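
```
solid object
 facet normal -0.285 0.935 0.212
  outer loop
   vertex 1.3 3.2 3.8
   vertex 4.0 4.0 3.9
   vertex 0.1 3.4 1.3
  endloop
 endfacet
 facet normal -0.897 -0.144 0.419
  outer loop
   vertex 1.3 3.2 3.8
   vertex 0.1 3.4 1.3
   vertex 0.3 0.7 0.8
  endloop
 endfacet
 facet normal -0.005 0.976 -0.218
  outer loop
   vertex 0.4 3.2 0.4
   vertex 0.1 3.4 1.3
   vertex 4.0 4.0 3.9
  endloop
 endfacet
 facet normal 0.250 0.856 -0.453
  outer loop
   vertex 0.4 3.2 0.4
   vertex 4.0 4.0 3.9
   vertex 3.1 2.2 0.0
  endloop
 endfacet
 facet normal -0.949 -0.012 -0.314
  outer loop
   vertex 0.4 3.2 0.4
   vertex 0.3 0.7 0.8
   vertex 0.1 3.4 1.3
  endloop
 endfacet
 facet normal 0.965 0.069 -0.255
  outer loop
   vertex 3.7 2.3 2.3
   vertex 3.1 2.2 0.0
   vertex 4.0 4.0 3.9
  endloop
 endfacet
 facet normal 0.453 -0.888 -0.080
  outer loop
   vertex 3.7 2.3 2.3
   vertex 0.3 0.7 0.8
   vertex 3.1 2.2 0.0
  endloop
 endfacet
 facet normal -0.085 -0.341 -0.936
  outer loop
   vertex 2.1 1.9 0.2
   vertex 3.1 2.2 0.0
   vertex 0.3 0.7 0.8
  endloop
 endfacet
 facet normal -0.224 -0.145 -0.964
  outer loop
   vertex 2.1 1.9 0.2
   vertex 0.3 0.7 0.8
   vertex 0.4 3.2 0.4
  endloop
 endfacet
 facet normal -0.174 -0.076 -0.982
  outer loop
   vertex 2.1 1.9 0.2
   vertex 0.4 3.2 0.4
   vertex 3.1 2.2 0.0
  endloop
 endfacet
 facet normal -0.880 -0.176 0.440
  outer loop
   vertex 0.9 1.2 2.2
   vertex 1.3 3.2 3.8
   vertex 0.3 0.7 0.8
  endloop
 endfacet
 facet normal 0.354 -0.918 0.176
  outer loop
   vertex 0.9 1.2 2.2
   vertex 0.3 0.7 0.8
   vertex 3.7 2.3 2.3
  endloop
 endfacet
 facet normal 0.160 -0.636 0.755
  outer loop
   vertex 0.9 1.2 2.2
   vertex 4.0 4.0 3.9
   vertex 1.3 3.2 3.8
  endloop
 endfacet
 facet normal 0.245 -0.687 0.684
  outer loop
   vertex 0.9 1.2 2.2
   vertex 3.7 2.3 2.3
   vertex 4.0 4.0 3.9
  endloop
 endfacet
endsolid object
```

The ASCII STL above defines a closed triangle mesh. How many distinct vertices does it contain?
9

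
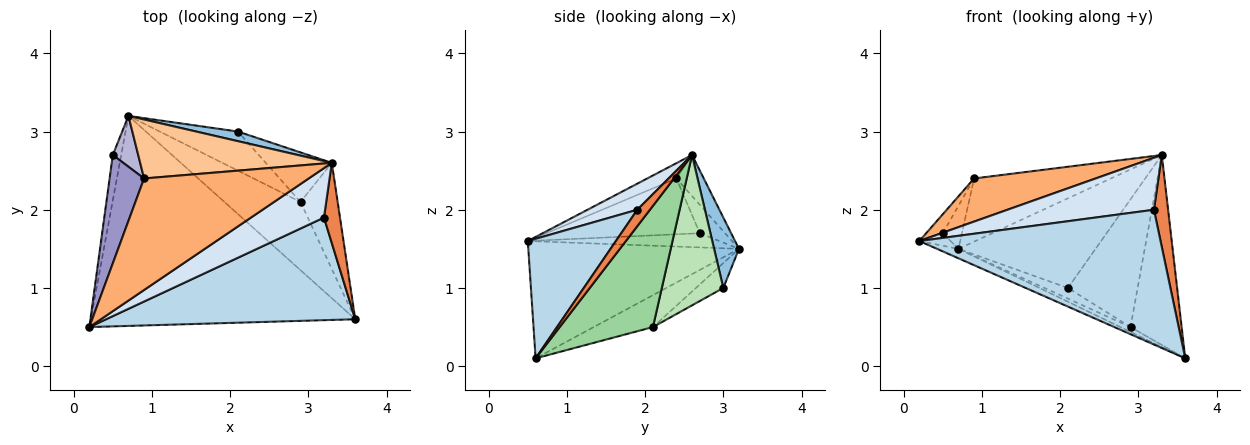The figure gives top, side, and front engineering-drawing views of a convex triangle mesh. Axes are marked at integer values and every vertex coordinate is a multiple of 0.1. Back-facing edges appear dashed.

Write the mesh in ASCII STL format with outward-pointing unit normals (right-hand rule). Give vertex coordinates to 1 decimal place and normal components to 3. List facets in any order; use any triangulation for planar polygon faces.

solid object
 facet normal -0.404 0.041 -0.914
  outer loop
   vertex 0.7 3.2 1.5
   vertex 3.6 0.6 0.1
   vertex 0.2 0.5 1.6
  endloop
 endfacet
 facet normal 0.177 0.979 0.105
  outer loop
   vertex 2.1 3.0 1.0
   vertex 0.7 3.2 1.5
   vertex 3.3 2.6 2.7
  endloop
 endfacet
 facet normal 0.279 -0.764 0.582
  outer loop
   vertex 3.2 1.9 2.0
   vertex 0.2 0.5 1.6
   vertex 3.6 0.6 0.1
  endloop
 endfacet
 facet normal 0.239 -0.703 0.669
  outer loop
   vertex 3.2 1.9 2.0
   vertex 3.3 2.6 2.7
   vertex 0.2 0.5 1.6
  endloop
 endfacet
 facet normal 0.559 -0.625 0.545
  outer loop
   vertex 3.2 1.9 2.0
   vertex 3.6 0.6 0.1
   vertex 3.3 2.6 2.7
  endloop
 endfacet
 facet normal -0.086 -0.359 0.929
  outer loop
   vertex 0.9 2.4 2.4
   vertex 0.2 0.5 1.6
   vertex 3.3 2.6 2.7
  endloop
 endfacet
 facet normal -0.145 0.723 0.675
  outer loop
   vertex 0.9 2.4 2.4
   vertex 3.3 2.6 2.7
   vertex 0.7 3.2 1.5
  endloop
 endfacet
 facet normal -0.386 0.065 -0.920
  outer loop
   vertex 2.9 2.1 0.5
   vertex 3.6 0.6 0.1
   vertex 0.7 3.2 1.5
  endloop
 endfacet
 facet normal -0.293 0.252 -0.922
  outer loop
   vertex 2.9 2.1 0.5
   vertex 0.7 3.2 1.5
   vertex 2.1 3.0 1.0
  endloop
 endfacet
 facet normal 0.847 0.464 -0.259
  outer loop
   vertex 2.9 2.1 0.5
   vertex 3.3 2.6 2.7
   vertex 3.6 0.6 0.1
  endloop
 endfacet
 facet normal 0.635 0.720 -0.279
  outer loop
   vertex 2.9 2.1 0.5
   vertex 2.1 3.0 1.0
   vertex 3.3 2.6 2.7
  endloop
 endfacet
 facet normal -0.852 0.139 -0.504
  outer loop
   vertex 0.5 2.7 1.7
   vertex 0.7 3.2 1.5
   vertex 0.2 0.5 1.6
  endloop
 endfacet
 facet normal -0.847 0.092 0.523
  outer loop
   vertex 0.5 2.7 1.7
   vertex 0.2 0.5 1.6
   vertex 0.9 2.4 2.4
  endloop
 endfacet
 facet normal -0.648 0.492 0.581
  outer loop
   vertex 0.5 2.7 1.7
   vertex 0.9 2.4 2.4
   vertex 0.7 3.2 1.5
  endloop
 endfacet
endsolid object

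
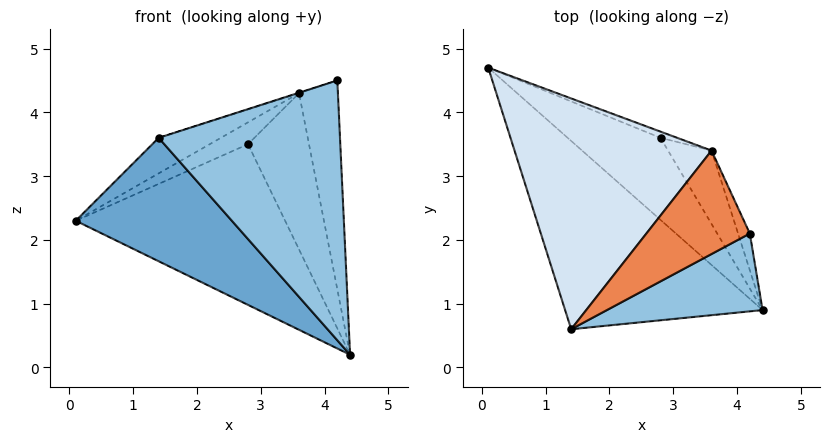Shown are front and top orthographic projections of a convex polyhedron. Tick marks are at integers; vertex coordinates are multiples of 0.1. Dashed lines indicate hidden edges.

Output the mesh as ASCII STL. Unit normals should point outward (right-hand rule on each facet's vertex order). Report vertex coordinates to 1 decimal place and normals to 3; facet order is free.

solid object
 facet normal -0.666 -0.409 -0.624
  outer loop
   vertex 1.4 0.6 3.6
   vertex 0.1 4.7 2.3
   vertex 4.4 0.9 0.2
  endloop
 endfacet
 facet normal 0.388 -0.883 0.264
  outer loop
   vertex 4.2 2.1 4.5
   vertex 1.4 0.6 3.6
   vertex 4.4 0.9 0.2
  endloop
 endfacet
 facet normal 0.910 0.409 -0.072
  outer loop
   vertex 3.6 3.4 4.3
   vertex 4.2 2.1 4.5
   vertex 4.4 0.9 0.2
  endloop
 endfacet
 facet normal -0.453 0.136 0.881
  outer loop
   vertex 3.6 3.4 4.3
   vertex 0.1 4.7 2.3
   vertex 1.4 0.6 3.6
  endloop
 endfacet
 facet normal -0.308 0.004 0.951
  outer loop
   vertex 3.6 3.4 4.3
   vertex 1.4 0.6 3.6
   vertex 4.2 2.1 4.5
  endloop
 endfacet
 facet normal 0.492 0.775 -0.396
  outer loop
   vertex 2.8 3.6 3.5
   vertex 4.4 0.9 0.2
   vertex 0.1 4.7 2.3
  endloop
 endfacet
 facet normal 0.457 0.856 -0.243
  outer loop
   vertex 2.8 3.6 3.5
   vertex 0.1 4.7 2.3
   vertex 3.6 3.4 4.3
  endloop
 endfacet
 facet normal 0.546 0.759 -0.356
  outer loop
   vertex 2.8 3.6 3.5
   vertex 3.6 3.4 4.3
   vertex 4.4 0.9 0.2
  endloop
 endfacet
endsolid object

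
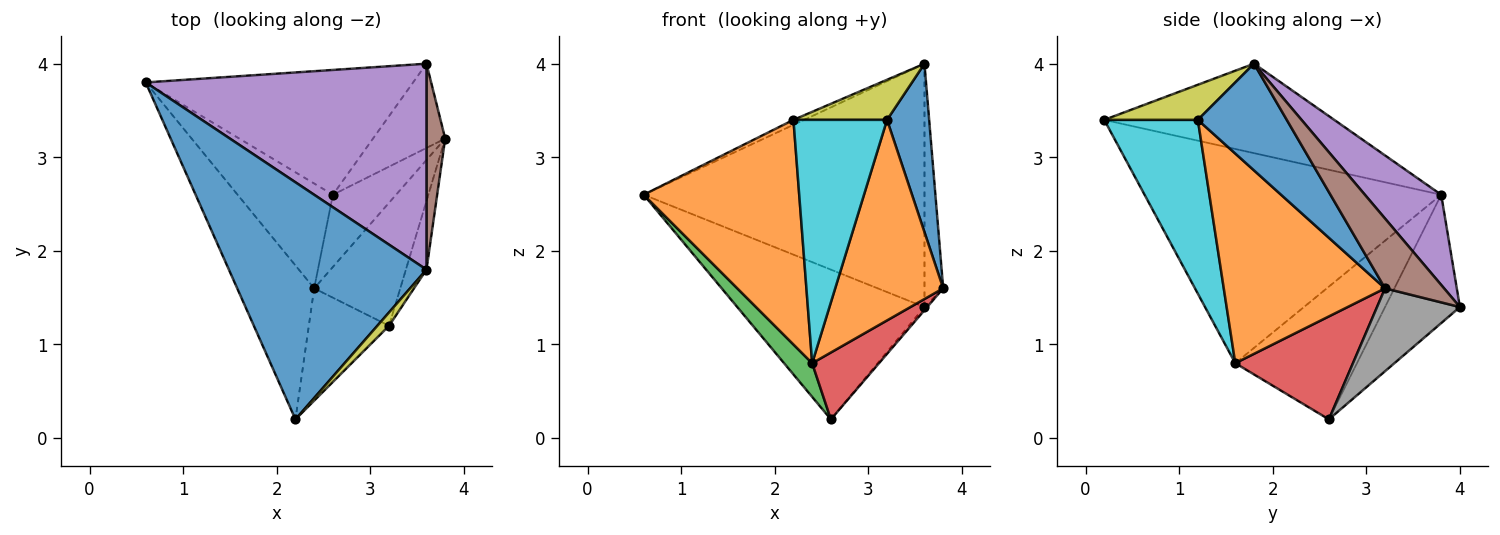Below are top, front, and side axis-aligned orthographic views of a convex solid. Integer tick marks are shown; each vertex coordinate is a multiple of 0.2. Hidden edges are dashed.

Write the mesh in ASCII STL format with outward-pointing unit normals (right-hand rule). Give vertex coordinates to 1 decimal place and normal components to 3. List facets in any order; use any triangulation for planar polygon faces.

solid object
 facet normal -0.412 0.019 0.911
  outer loop
   vertex 3.6 1.8 4.0
   vertex 0.6 3.8 2.6
   vertex 2.2 0.2 3.4
  endloop
 endfacet
 facet normal -0.844 -0.442 -0.303
  outer loop
   vertex 2.4 1.6 0.8
   vertex 2.2 0.2 3.4
   vertex 0.6 3.8 2.6
  endloop
 endfacet
 facet normal -0.798 -0.184 -0.573
  outer loop
   vertex 2.4 1.6 0.8
   vertex 0.6 3.8 2.6
   vertex 2.6 2.6 0.2
  endloop
 endfacet
 facet normal 0.767 -0.436 -0.471
  outer loop
   vertex 2.4 1.6 0.8
   vertex 2.6 2.6 0.2
   vertex 3.8 3.2 1.6
  endloop
 endfacet
 facet normal 0.203 0.747 0.632
  outer loop
   vertex 3.6 4.0 1.4
   vertex 0.6 3.8 2.6
   vertex 3.6 1.8 4.0
  endloop
 endfacet
 facet normal 0.924 0.293 0.248
  outer loop
   vertex 3.6 4.0 1.4
   vertex 3.6 1.8 4.0
   vertex 3.8 3.2 1.6
  endloop
 endfacet
 facet normal -0.294 0.734 -0.612
  outer loop
   vertex 3.6 4.0 1.4
   vertex 2.6 2.6 0.2
   vertex 0.6 3.8 2.6
  endloop
 endfacet
 facet normal 0.754 0.024 -0.657
  outer loop
   vertex 3.6 4.0 1.4
   vertex 3.8 3.2 1.6
   vertex 2.6 2.6 0.2
  endloop
 endfacet
 facet normal 0.688 -0.688 0.229
  outer loop
   vertex 3.2 1.2 3.4
   vertex 3.6 1.8 4.0
   vertex 2.2 0.2 3.4
  endloop
 endfacet
 facet normal 0.672 -0.672 -0.310
  outer loop
   vertex 3.2 1.2 3.4
   vertex 2.2 0.2 3.4
   vertex 2.4 1.6 0.8
  endloop
 endfacet
 facet normal 0.890 -0.422 -0.172
  outer loop
   vertex 3.2 1.2 3.4
   vertex 3.8 3.2 1.6
   vertex 3.6 1.8 4.0
  endloop
 endfacet
 facet normal 0.786 -0.527 -0.323
  outer loop
   vertex 3.2 1.2 3.4
   vertex 2.4 1.6 0.8
   vertex 3.8 3.2 1.6
  endloop
 endfacet
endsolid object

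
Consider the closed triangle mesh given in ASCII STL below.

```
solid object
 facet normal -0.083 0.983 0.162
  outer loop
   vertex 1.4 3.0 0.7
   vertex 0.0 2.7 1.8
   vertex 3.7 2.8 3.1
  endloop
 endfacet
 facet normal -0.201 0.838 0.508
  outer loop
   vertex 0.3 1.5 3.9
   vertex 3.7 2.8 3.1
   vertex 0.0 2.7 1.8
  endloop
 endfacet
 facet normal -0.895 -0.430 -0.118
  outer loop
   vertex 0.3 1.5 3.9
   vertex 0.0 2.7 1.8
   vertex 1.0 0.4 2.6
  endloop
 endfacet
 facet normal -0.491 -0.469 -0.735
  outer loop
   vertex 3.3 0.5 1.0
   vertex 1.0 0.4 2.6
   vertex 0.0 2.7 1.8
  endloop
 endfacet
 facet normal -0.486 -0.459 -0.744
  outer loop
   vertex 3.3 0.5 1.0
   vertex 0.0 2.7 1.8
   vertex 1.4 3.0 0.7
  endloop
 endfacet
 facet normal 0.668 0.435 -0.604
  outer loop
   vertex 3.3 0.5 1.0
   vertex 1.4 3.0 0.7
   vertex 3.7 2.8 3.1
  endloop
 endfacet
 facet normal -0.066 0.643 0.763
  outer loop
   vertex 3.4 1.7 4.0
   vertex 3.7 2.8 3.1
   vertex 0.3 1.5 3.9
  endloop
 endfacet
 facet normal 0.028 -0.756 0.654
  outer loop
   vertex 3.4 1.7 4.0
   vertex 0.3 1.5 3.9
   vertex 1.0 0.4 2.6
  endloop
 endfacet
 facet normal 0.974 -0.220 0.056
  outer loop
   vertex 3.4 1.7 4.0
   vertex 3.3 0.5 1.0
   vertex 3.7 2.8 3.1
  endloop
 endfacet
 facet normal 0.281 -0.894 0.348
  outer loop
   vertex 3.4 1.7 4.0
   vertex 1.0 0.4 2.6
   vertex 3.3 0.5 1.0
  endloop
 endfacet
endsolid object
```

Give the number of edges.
15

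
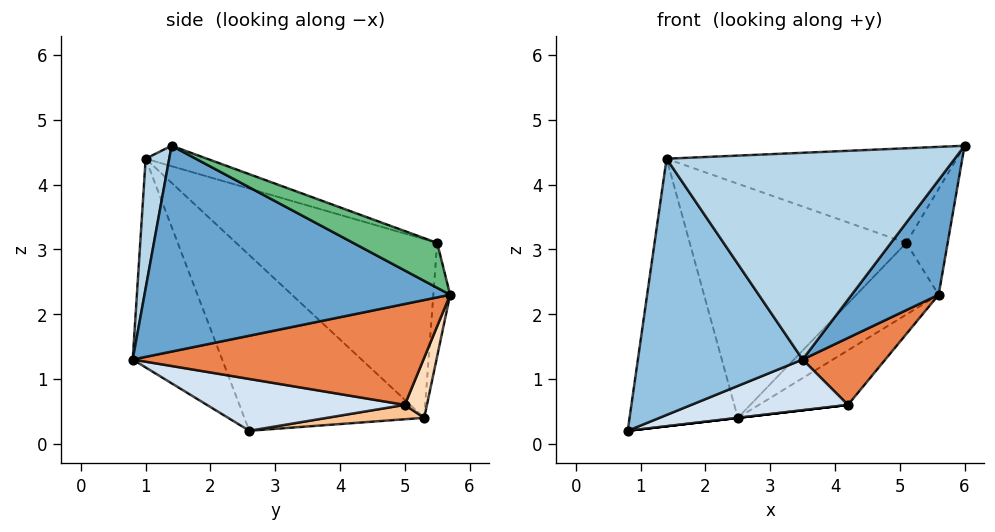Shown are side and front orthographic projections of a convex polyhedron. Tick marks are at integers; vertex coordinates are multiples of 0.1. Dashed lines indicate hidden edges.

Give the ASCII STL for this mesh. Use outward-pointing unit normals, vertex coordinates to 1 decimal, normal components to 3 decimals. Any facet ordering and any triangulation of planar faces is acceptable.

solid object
 facet normal 0.796 -0.226 -0.562
  outer loop
   vertex 3.5 0.8 1.3
   vertex 5.6 5.7 2.3
   vertex 6.0 1.4 4.6
  endloop
 endfacet
 facet normal -0.461 -0.849 -0.258
  outer loop
   vertex 1.4 1.0 4.4
   vertex 0.8 2.6 0.2
   vertex 3.5 0.8 1.3
  endloop
 endfacet
 facet normal 0.081 -0.990 0.119
  outer loop
   vertex 1.4 1.0 4.4
   vertex 3.5 0.8 1.3
   vertex 6.0 1.4 4.6
  endloop
 endfacet
 facet normal 0.252 -0.200 -0.947
  outer loop
   vertex 4.2 5.0 0.6
   vertex 3.5 0.8 1.3
   vertex 0.8 2.6 0.2
  endloop
 endfacet
 facet normal 0.796 -0.226 -0.562
  outer loop
   vertex 4.2 5.0 0.6
   vertex 5.6 5.7 2.3
   vertex 3.5 0.8 1.3
  endloop
 endfacet
 facet normal -0.816 0.491 0.304
  outer loop
   vertex 2.5 5.3 0.4
   vertex 0.8 2.6 0.2
   vertex 1.4 1.0 4.4
  endloop
 endfacet
 facet normal 0.117 0.000 -0.993
  outer loop
   vertex 2.5 5.3 0.4
   vertex 4.2 5.0 0.6
   vertex 0.8 2.6 0.2
  endloop
 endfacet
 facet normal 0.207 0.833 -0.514
  outer loop
   vertex 2.5 5.3 0.4
   vertex 5.6 5.7 2.3
   vertex 4.2 5.0 0.6
  endloop
 endfacet
 facet normal 0.745 0.367 0.557
  outer loop
   vertex 5.1 5.5 3.1
   vertex 6.0 1.4 4.6
   vertex 5.6 5.7 2.3
  endloop
 endfacet
 facet normal -0.070 0.329 0.942
  outer loop
   vertex 5.1 5.5 3.1
   vertex 1.4 1.0 4.4
   vertex 6.0 1.4 4.6
  endloop
 endfacet
 facet normal -0.199 0.973 0.119
  outer loop
   vertex 5.1 5.5 3.1
   vertex 5.6 5.7 2.3
   vertex 2.5 5.3 0.4
  endloop
 endfacet
 facet normal -0.583 0.628 0.515
  outer loop
   vertex 5.1 5.5 3.1
   vertex 2.5 5.3 0.4
   vertex 1.4 1.0 4.4
  endloop
 endfacet
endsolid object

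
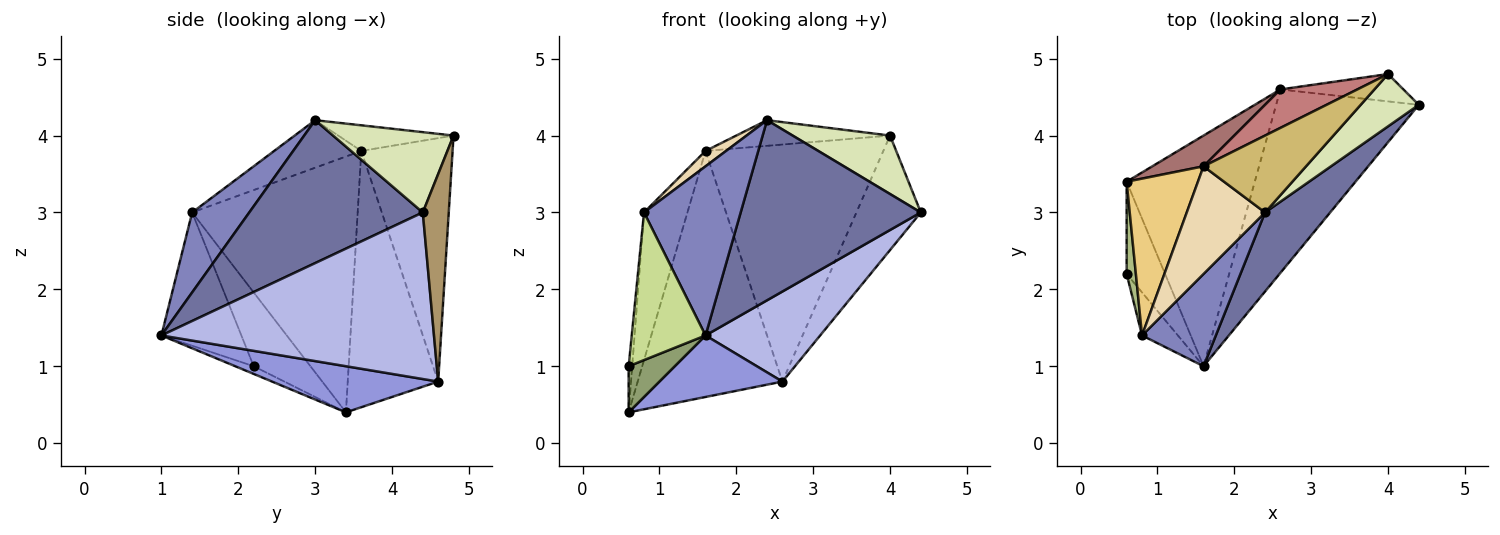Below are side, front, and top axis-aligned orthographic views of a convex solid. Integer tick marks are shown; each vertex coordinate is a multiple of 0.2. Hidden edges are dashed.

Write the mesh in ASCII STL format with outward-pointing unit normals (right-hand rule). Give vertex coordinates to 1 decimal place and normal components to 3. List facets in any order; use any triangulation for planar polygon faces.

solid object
 facet normal 0.662 -0.687 0.301
  outer loop
   vertex 2.4 3.0 4.2
   vertex 1.6 1.0 1.4
   vertex 4.4 4.4 3.0
  endloop
 endfacet
 facet normal 0.460 -0.779 0.425
  outer loop
   vertex 0.8 1.4 3.0
   vertex 1.6 1.0 1.4
   vertex 2.4 3.0 4.2
  endloop
 endfacet
 facet normal 0.329 -0.243 -0.913
  outer loop
   vertex 2.6 4.6 0.8
   vertex 1.6 1.0 1.4
   vertex 0.6 3.4 0.4
  endloop
 endfacet
 facet normal 0.724 -0.304 -0.620
  outer loop
   vertex 2.6 4.6 0.8
   vertex 4.4 4.4 3.0
   vertex 1.6 1.0 1.4
  endloop
 endfacet
 facet normal -0.176 -0.440 -0.880
  outer loop
   vertex 0.6 2.2 1.0
   vertex 0.6 3.4 0.4
   vertex 1.6 1.0 1.4
  endloop
 endfacet
 facet normal -0.990 0.062 0.124
  outer loop
   vertex 0.6 2.2 1.0
   vertex 0.8 1.4 3.0
   vertex 0.6 3.4 0.4
  endloop
 endfacet
 facet normal -0.721 -0.665 -0.194
  outer loop
   vertex 0.6 2.2 1.0
   vertex 1.6 1.0 1.4
   vertex 0.8 1.4 3.0
  endloop
 endfacet
 facet normal 0.678 -0.548 0.490
  outer loop
   vertex 4.0 4.8 4.0
   vertex 2.4 3.0 4.2
   vertex 4.4 4.4 3.0
  endloop
 endfacet
 facet normal 0.365 0.906 -0.216
  outer loop
   vertex 4.0 4.8 4.0
   vertex 4.4 4.4 3.0
   vertex 2.6 4.6 0.8
  endloop
 endfacet
 facet normal -0.231 0.308 0.923
  outer loop
   vertex 1.6 3.6 3.8
   vertex 2.4 3.0 4.2
   vertex 4.0 4.8 4.0
  endloop
 endfacet
 facet normal -0.934 0.245 0.260
  outer loop
   vertex 1.6 3.6 3.8
   vertex 0.6 3.4 0.4
   vertex 0.8 1.4 3.0
  endloop
 endfacet
 facet normal -0.515 -0.121 0.848
  outer loop
   vertex 1.6 3.6 3.8
   vertex 0.8 1.4 3.0
   vertex 2.4 3.0 4.2
  endloop
 endfacet
 facet normal -0.527 0.843 0.105
  outer loop
   vertex 1.6 3.6 3.8
   vertex 2.6 4.6 0.8
   vertex 0.6 3.4 0.4
  endloop
 endfacet
 facet normal -0.452 0.880 0.143
  outer loop
   vertex 1.6 3.6 3.8
   vertex 4.0 4.8 4.0
   vertex 2.6 4.6 0.8
  endloop
 endfacet
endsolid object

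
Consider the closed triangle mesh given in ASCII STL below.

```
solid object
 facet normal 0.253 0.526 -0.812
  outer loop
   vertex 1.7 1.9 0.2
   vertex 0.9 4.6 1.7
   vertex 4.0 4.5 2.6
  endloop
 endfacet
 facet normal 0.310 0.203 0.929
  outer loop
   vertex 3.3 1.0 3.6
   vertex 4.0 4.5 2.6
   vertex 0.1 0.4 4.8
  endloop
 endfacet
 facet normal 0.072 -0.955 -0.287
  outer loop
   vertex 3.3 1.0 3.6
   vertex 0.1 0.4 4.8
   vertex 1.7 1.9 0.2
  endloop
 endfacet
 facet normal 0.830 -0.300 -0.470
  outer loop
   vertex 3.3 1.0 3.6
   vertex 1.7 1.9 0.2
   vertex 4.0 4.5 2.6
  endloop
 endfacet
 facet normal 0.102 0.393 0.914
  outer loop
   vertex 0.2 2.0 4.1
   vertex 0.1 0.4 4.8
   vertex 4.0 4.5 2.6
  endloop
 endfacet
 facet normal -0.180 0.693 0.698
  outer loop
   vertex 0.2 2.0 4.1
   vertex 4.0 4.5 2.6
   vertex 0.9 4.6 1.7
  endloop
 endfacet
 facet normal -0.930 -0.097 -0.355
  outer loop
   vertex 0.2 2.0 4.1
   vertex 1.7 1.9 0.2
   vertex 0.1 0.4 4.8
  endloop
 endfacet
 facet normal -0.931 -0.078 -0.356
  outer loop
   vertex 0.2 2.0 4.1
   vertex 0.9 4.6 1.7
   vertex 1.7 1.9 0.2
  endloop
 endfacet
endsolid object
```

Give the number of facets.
8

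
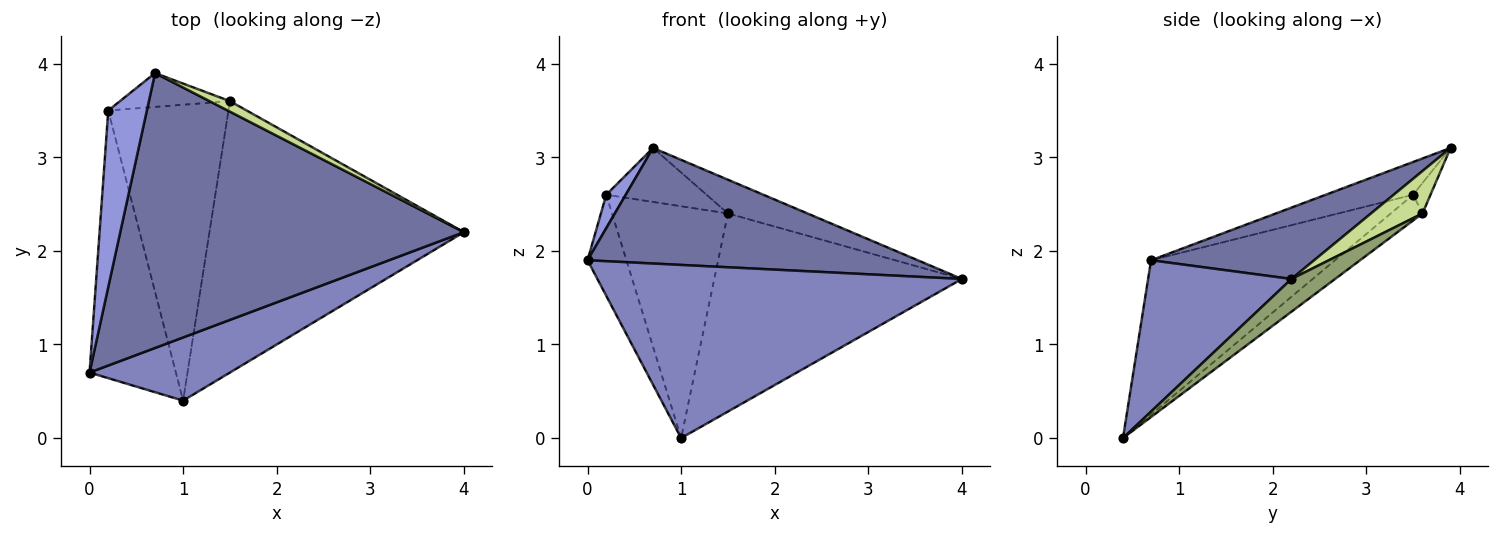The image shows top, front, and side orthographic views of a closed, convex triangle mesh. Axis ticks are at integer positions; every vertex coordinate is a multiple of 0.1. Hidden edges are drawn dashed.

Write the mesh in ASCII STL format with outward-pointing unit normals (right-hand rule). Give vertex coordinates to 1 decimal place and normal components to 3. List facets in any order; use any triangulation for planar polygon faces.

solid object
 facet normal 0.188 -0.381 0.905
  outer loop
   vertex 0.7 3.9 3.1
   vertex 0.0 0.7 1.9
   vertex 4.0 2.2 1.7
  endloop
 endfacet
 facet normal 0.347 -0.881 0.322
  outer loop
   vertex 1.0 0.4 0.0
   vertex 4.0 2.2 1.7
   vertex 0.0 0.7 1.9
  endloop
 endfacet
 facet normal -0.640 -0.143 0.755
  outer loop
   vertex 0.2 3.5 2.6
   vertex 0.0 0.7 1.9
   vertex 0.7 3.9 3.1
  endloop
 endfacet
 facet normal -0.858 0.181 -0.480
  outer loop
   vertex 0.2 3.5 2.6
   vertex 1.0 0.4 0.0
   vertex 0.0 0.7 1.9
  endloop
 endfacet
 facet normal 0.103 0.586 -0.803
  outer loop
   vertex 1.5 3.6 2.4
   vertex 4.0 2.2 1.7
   vertex 1.0 0.4 0.0
  endloop
 endfacet
 facet normal -0.166 0.608 -0.776
  outer loop
   vertex 1.5 3.6 2.4
   vertex 1.0 0.4 0.0
   vertex 0.2 3.5 2.6
  endloop
 endfacet
 facet normal 0.526 0.812 0.253
  outer loop
   vertex 1.5 3.6 2.4
   vertex 0.7 3.9 3.1
   vertex 4.0 2.2 1.7
  endloop
 endfacet
 facet normal -0.145 0.838 -0.525
  outer loop
   vertex 1.5 3.6 2.4
   vertex 0.2 3.5 2.6
   vertex 0.7 3.9 3.1
  endloop
 endfacet
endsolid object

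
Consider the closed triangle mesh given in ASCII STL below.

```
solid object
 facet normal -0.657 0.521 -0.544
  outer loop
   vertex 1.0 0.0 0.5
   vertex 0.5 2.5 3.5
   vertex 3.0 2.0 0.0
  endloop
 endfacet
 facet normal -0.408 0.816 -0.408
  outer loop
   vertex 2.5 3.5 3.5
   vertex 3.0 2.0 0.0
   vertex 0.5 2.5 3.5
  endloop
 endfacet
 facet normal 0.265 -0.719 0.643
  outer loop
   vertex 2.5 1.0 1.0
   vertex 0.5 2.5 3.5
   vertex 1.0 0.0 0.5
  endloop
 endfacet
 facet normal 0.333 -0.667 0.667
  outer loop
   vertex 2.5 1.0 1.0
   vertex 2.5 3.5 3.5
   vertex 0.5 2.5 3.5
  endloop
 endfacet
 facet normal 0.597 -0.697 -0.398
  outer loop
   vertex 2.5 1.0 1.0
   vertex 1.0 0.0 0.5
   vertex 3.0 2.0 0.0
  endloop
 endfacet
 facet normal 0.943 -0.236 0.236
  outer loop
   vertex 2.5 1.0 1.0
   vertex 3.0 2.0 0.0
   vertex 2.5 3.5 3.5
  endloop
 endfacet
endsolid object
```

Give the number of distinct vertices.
5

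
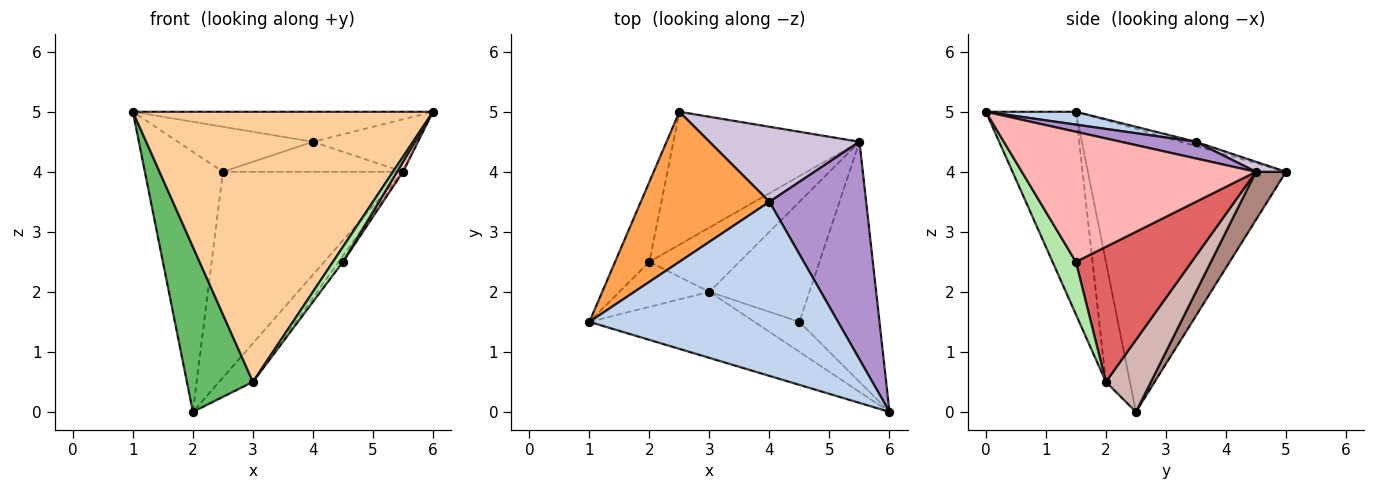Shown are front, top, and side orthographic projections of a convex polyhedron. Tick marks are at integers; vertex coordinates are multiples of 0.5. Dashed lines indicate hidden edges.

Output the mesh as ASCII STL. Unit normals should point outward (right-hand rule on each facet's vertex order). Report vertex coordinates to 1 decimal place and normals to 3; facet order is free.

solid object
 facet normal -0.925 0.364 -0.112
  outer loop
   vertex 2.0 2.5 0.0
   vertex 1.0 1.5 5.0
   vertex 2.5 5.0 4.0
  endloop
 endfacet
 facet normal 0.051 0.170 0.984
  outer loop
   vertex 4.0 3.5 4.5
   vertex 1.0 1.5 5.0
   vertex 6.0 0.0 5.0
  endloop
 endfacet
 facet normal -0.032 0.287 0.957
  outer loop
   vertex 4.0 3.5 4.5
   vertex 2.5 5.0 4.0
   vertex 1.0 1.5 5.0
  endloop
 endfacet
 facet normal -0.280 -0.933 -0.228
  outer loop
   vertex 3.0 2.0 0.5
   vertex 6.0 0.0 5.0
   vertex 1.0 1.5 5.0
  endloop
 endfacet
 facet normal -0.331 -0.910 -0.248
  outer loop
   vertex 3.0 2.0 0.5
   vertex 1.0 1.5 5.0
   vertex 2.0 2.5 0.0
  endloop
 endfacet
 facet normal 0.722 -0.309 -0.619
  outer loop
   vertex 3.0 2.0 0.5
   vertex 4.5 1.5 2.5
   vertex 6.0 0.0 5.0
  endloop
 endfacet
 facet normal 0.803 0.030 -0.595
  outer loop
   vertex 5.5 4.5 4.0
   vertex 4.5 1.5 2.5
   vertex 3.0 2.0 0.5
  endloop
 endfacet
 facet normal 0.851 -0.022 -0.524
  outer loop
   vertex 5.5 4.5 4.0
   vertex 6.0 0.0 5.0
   vertex 4.5 1.5 2.5
  endloop
 endfacet
 facet normal 0.165 0.231 0.959
  outer loop
   vertex 5.5 4.5 4.0
   vertex 4.0 3.5 4.5
   vertex 6.0 0.0 5.0
  endloop
 endfacet
 facet normal 0.062 0.371 0.927
  outer loop
   vertex 5.5 4.5 4.0
   vertex 2.5 5.0 4.0
   vertex 4.0 3.5 4.5
  endloop
 endfacet
 facet normal 0.139 0.832 -0.537
  outer loop
   vertex 5.5 4.5 4.0
   vertex 2.0 2.5 0.0
   vertex 2.5 5.0 4.0
  endloop
 endfacet
 facet normal 0.566 0.424 -0.707
  outer loop
   vertex 5.5 4.5 4.0
   vertex 3.0 2.0 0.5
   vertex 2.0 2.5 0.0
  endloop
 endfacet
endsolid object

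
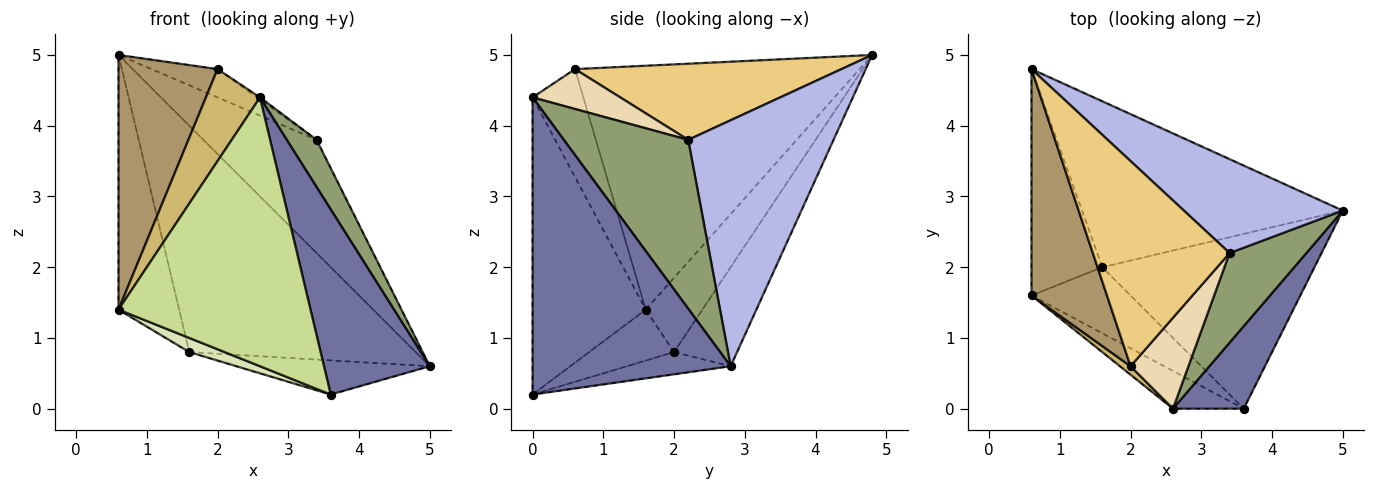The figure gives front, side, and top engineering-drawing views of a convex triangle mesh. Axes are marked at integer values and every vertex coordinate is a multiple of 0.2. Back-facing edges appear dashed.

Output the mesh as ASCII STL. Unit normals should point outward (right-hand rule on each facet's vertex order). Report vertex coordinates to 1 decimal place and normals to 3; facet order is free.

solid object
 facet normal 0.863 -0.461 0.206
  outer loop
   vertex 2.6 0.0 4.4
   vertex 3.6 0.0 0.2
   vertex 5.0 2.8 0.6
  endloop
 endfacet
 facet normal -0.219 0.787 -0.577
  outer loop
   vertex 1.6 2.0 0.8
   vertex 0.6 4.8 5.0
   vertex 5.0 2.8 0.6
  endloop
 endfacet
 facet normal -0.102 0.191 -0.976
  outer loop
   vertex 1.6 2.0 0.8
   vertex 5.0 2.8 0.6
   vertex 3.6 0.0 0.2
  endloop
 endfacet
 facet normal 0.703 0.547 0.454
  outer loop
   vertex 3.4 2.2 3.8
   vertex 5.0 2.8 0.6
   vertex 0.6 4.8 5.0
  endloop
 endfacet
 facet normal 0.889 -0.213 0.405
  outer loop
   vertex 3.4 2.2 3.8
   vertex 2.6 0.0 4.4
   vertex 5.0 2.8 0.6
  endloop
 endfacet
 facet normal -0.572 0.613 -0.545
  outer loop
   vertex 0.6 1.6 1.4
   vertex 0.6 4.8 5.0
   vertex 1.6 2.0 0.8
  endloop
 endfacet
 facet normal -0.504 -0.855 -0.120
  outer loop
   vertex 0.6 1.6 1.4
   vertex 3.6 0.0 0.2
   vertex 2.6 0.0 4.4
  endloop
 endfacet
 facet normal -0.449 -0.187 -0.874
  outer loop
   vertex 0.6 1.6 1.4
   vertex 1.6 2.0 0.8
   vertex 3.6 0.0 0.2
  endloop
 endfacet
 facet normal -0.907 -0.316 0.280
  outer loop
   vertex 2.0 0.6 4.8
   vertex 0.6 4.8 5.0
   vertex 0.6 1.6 1.4
  endloop
 endfacet
 facet normal -0.683 -0.728 0.067
  outer loop
   vertex 2.0 0.6 4.8
   vertex 0.6 1.6 1.4
   vertex 2.6 0.0 4.4
  endloop
 endfacet
 facet normal 0.483 0.120 0.867
  outer loop
   vertex 2.0 0.6 4.8
   vertex 3.4 2.2 3.8
   vertex 0.6 4.8 5.0
  endloop
 endfacet
 facet normal 0.567 0.018 0.823
  outer loop
   vertex 2.0 0.6 4.8
   vertex 2.6 0.0 4.4
   vertex 3.4 2.2 3.8
  endloop
 endfacet
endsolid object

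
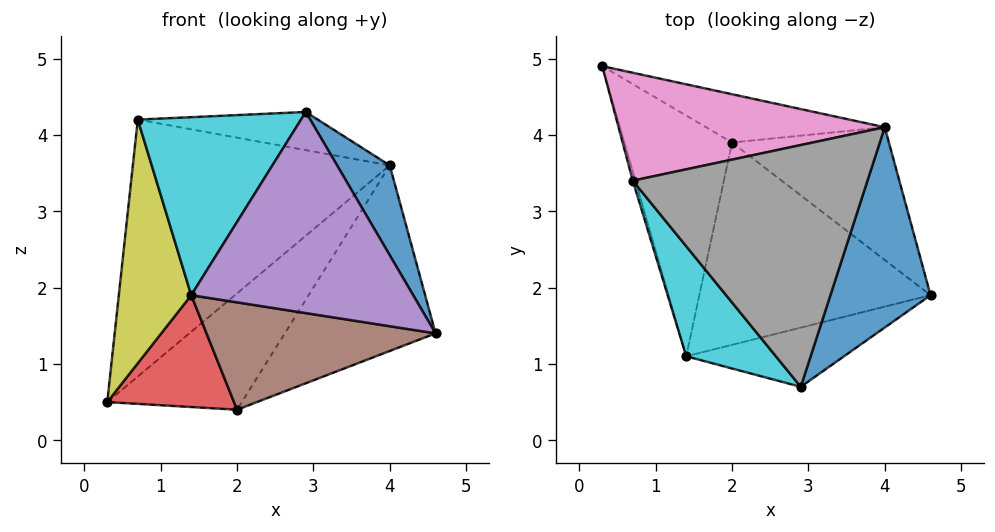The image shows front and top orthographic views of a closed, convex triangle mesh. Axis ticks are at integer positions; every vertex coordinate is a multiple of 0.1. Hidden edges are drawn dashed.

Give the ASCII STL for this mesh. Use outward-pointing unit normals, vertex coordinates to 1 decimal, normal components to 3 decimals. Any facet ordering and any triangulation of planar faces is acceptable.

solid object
 facet normal 0.879 -0.195 0.435
  outer loop
   vertex 4.0 4.1 3.6
   vertex 2.9 0.7 4.3
   vertex 4.6 1.9 1.4
  endloop
 endfacet
 facet normal 0.462 0.819 -0.340
  outer loop
   vertex 4.0 4.1 3.6
   vertex 2.0 3.9 0.4
   vertex 0.3 4.9 0.5
  endloop
 endfacet
 facet normal 0.647 0.620 -0.443
  outer loop
   vertex 4.0 4.1 3.6
   vertex 4.6 1.9 1.4
   vertex 2.0 3.9 0.4
  endloop
 endfacet
 facet normal -0.288 -0.403 -0.868
  outer loop
   vertex 1.4 1.1 1.9
   vertex 0.3 4.9 0.5
   vertex 2.0 3.9 0.4
  endloop
 endfacet
 facet normal 0.192 -0.941 -0.277
  outer loop
   vertex 1.4 1.1 1.9
   vertex 4.6 1.9 1.4
   vertex 2.9 0.7 4.3
  endloop
 endfacet
 facet normal -0.021 -0.469 -0.883
  outer loop
   vertex 1.4 1.1 1.9
   vertex 2.0 3.9 0.4
   vertex 4.6 1.9 1.4
  endloop
 endfacet
 facet normal -0.124 0.915 0.384
  outer loop
   vertex 0.7 3.4 4.2
   vertex 4.0 4.1 3.6
   vertex 0.3 4.9 0.5
  endloop
 endfacet
 facet normal 0.145 0.154 0.977
  outer loop
   vertex 0.7 3.4 4.2
   vertex 2.9 0.7 4.3
   vertex 4.0 4.1 3.6
  endloop
 endfacet
 facet normal -0.959 -0.282 -0.010
  outer loop
   vertex 0.7 3.4 4.2
   vertex 0.3 4.9 0.5
   vertex 1.4 1.1 1.9
  endloop
 endfacet
 facet normal -0.730 -0.581 0.359
  outer loop
   vertex 0.7 3.4 4.2
   vertex 1.4 1.1 1.9
   vertex 2.9 0.7 4.3
  endloop
 endfacet
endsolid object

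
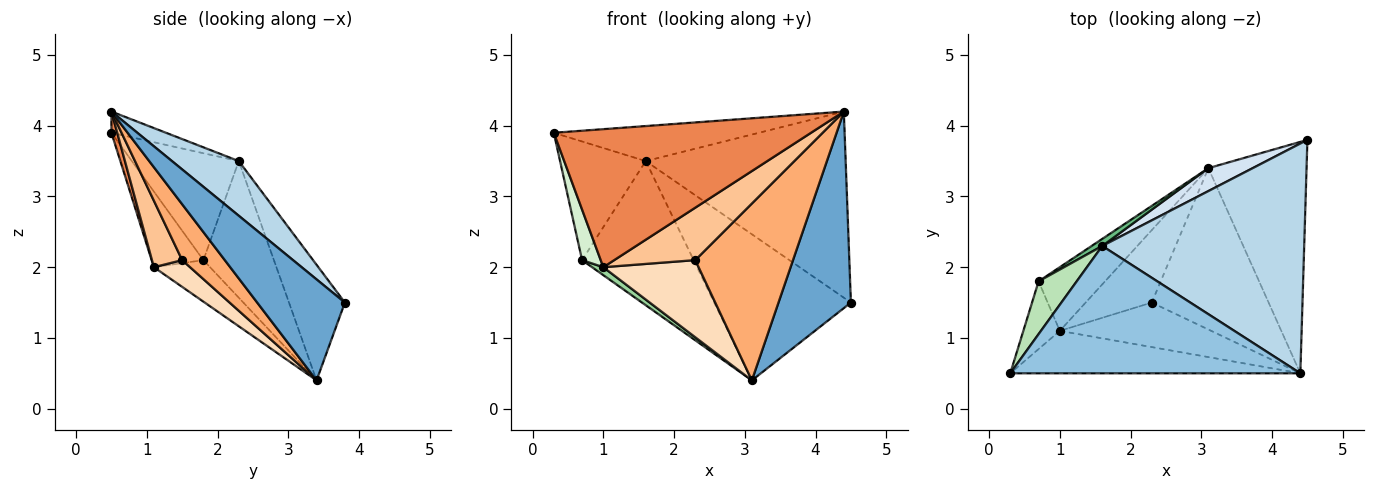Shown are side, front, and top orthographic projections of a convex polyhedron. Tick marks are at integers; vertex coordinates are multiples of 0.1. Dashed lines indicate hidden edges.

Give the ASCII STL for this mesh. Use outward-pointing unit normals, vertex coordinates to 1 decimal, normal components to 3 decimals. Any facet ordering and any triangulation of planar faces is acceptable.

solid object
 facet normal 0.617 -0.509 -0.600
  outer loop
   vertex 3.1 3.4 0.4
   vertex 4.5 3.8 1.5
   vertex 4.4 0.5 4.2
  endloop
 endfacet
 facet normal -0.070 0.265 0.962
  outer loop
   vertex 1.6 2.3 3.5
   vertex 0.3 0.5 3.9
   vertex 4.4 0.5 4.2
  endloop
 endfacet
 facet normal 0.206 0.616 0.760
  outer loop
   vertex 1.6 2.3 3.5
   vertex 4.4 0.5 4.2
   vertex 4.5 3.8 1.5
  endloop
 endfacet
 facet normal -0.375 0.916 0.144
  outer loop
   vertex 1.6 2.3 3.5
   vertex 4.5 3.8 1.5
   vertex 3.1 3.4 0.4
  endloop
 endfacet
 facet normal 0.022 -0.956 -0.294
  outer loop
   vertex 1.0 1.1 2.0
   vertex 4.4 0.5 4.2
   vertex 0.3 0.5 3.9
  endloop
 endfacet
 facet normal 0.307 -0.703 -0.642
  outer loop
   vertex 2.3 1.5 2.1
   vertex 3.1 3.4 0.4
   vertex 4.4 0.5 4.2
  endloop
 endfacet
 facet normal 0.273 -0.733 -0.623
  outer loop
   vertex 2.3 1.5 2.1
   vertex 4.4 0.5 4.2
   vertex 1.0 1.1 2.0
  endloop
 endfacet
 facet normal 0.267 -0.703 -0.660
  outer loop
   vertex 2.3 1.5 2.1
   vertex 1.0 1.1 2.0
   vertex 3.1 3.4 0.4
  endloop
 endfacet
 facet normal -0.534 0.845 0.041
  outer loop
   vertex 0.7 1.8 2.1
   vertex 1.6 2.3 3.5
   vertex 3.1 3.4 0.4
  endloop
 endfacet
 facet normal -0.527 -0.105 -0.843
  outer loop
   vertex 0.7 1.8 2.1
   vertex 3.1 3.4 0.4
   vertex 1.0 1.1 2.0
  endloop
 endfacet
 facet normal -0.752 0.603 0.268
  outer loop
   vertex 0.7 1.8 2.1
   vertex 0.3 0.5 3.9
   vertex 1.6 2.3 3.5
  endloop
 endfacet
 facet normal -0.857 -0.308 -0.413
  outer loop
   vertex 0.7 1.8 2.1
   vertex 1.0 1.1 2.0
   vertex 0.3 0.5 3.9
  endloop
 endfacet
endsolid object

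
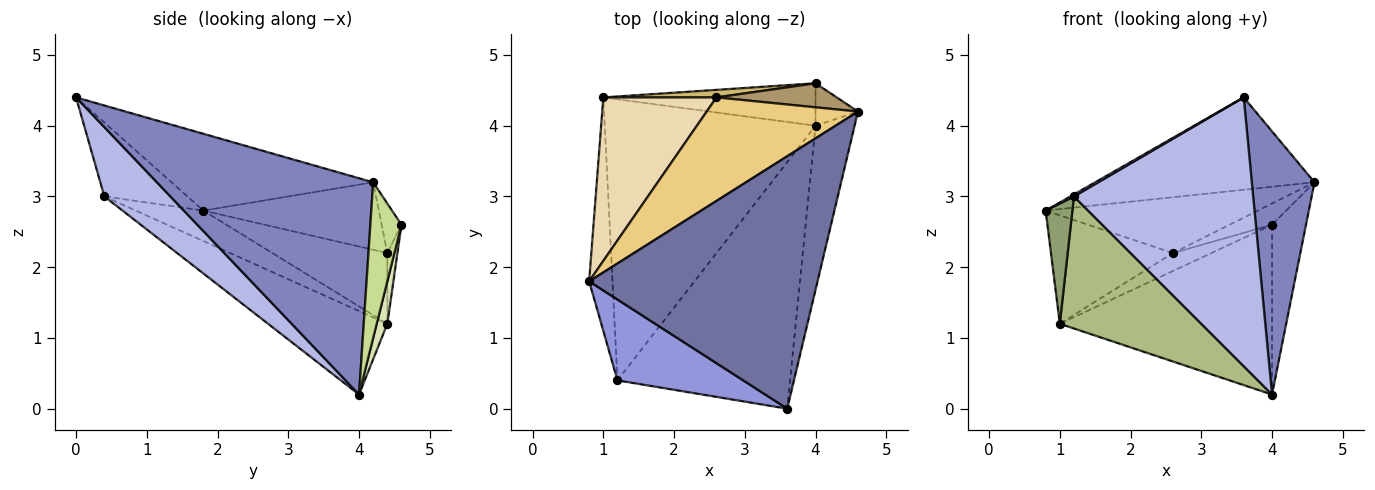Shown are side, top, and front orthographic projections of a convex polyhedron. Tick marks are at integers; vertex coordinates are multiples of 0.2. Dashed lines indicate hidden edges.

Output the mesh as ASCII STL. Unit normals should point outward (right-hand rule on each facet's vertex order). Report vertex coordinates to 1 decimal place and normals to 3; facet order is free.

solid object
 facet normal -0.301 0.328 0.896
  outer loop
   vertex 3.6 0.0 4.4
   vertex 4.6 4.2 3.2
   vertex 0.8 1.8 2.8
  endloop
 endfacet
 facet normal 0.946 -0.274 -0.171
  outer loop
   vertex 4.0 4.0 0.2
   vertex 4.6 4.2 3.2
   vertex 3.6 0.0 4.4
  endloop
 endfacet
 facet normal -0.506 -0.022 0.862
  outer loop
   vertex 1.2 0.4 3.0
   vertex 3.6 0.0 4.4
   vertex 0.8 1.8 2.8
  endloop
 endfacet
 facet normal 0.262 -0.711 -0.652
  outer loop
   vertex 1.2 0.4 3.0
   vertex 4.0 4.0 0.2
   vertex 3.6 0.0 4.4
  endloop
 endfacet
 facet normal -0.757 -0.299 -0.581
  outer loop
   vertex 1.2 0.4 3.0
   vertex 0.8 1.8 2.8
   vertex 1.0 4.4 1.2
  endloop
 endfacet
 facet normal -0.337 -0.400 -0.852
  outer loop
   vertex 1.2 0.4 3.0
   vertex 1.0 4.4 1.2
   vertex 4.0 4.0 0.2
  endloop
 endfacet
 facet normal 0.665 0.725 -0.181
  outer loop
   vertex 4.0 4.6 2.6
   vertex 4.6 4.2 3.2
   vertex 4.0 4.0 0.2
  endloop
 endfacet
 facet normal 0.048 0.969 -0.242
  outer loop
   vertex 4.0 4.6 2.6
   vertex 4.0 4.0 0.2
   vertex 1.0 4.4 1.2
  endloop
 endfacet
 facet normal -0.295 0.632 0.716
  outer loop
   vertex 2.6 4.4 2.2
   vertex 4.6 4.2 3.2
   vertex 4.0 4.6 2.6
  endloop
 endfacet
 facet normal -0.236 0.896 0.377
  outer loop
   vertex 2.6 4.4 2.2
   vertex 4.0 4.6 2.6
   vertex 1.0 4.4 1.2
  endloop
 endfacet
 facet normal -0.365 0.442 0.819
  outer loop
   vertex 2.6 4.4 2.2
   vertex 0.8 1.8 2.8
   vertex 4.6 4.2 3.2
  endloop
 endfacet
 facet normal -0.462 0.490 0.739
  outer loop
   vertex 2.6 4.4 2.2
   vertex 1.0 4.4 1.2
   vertex 0.8 1.8 2.8
  endloop
 endfacet
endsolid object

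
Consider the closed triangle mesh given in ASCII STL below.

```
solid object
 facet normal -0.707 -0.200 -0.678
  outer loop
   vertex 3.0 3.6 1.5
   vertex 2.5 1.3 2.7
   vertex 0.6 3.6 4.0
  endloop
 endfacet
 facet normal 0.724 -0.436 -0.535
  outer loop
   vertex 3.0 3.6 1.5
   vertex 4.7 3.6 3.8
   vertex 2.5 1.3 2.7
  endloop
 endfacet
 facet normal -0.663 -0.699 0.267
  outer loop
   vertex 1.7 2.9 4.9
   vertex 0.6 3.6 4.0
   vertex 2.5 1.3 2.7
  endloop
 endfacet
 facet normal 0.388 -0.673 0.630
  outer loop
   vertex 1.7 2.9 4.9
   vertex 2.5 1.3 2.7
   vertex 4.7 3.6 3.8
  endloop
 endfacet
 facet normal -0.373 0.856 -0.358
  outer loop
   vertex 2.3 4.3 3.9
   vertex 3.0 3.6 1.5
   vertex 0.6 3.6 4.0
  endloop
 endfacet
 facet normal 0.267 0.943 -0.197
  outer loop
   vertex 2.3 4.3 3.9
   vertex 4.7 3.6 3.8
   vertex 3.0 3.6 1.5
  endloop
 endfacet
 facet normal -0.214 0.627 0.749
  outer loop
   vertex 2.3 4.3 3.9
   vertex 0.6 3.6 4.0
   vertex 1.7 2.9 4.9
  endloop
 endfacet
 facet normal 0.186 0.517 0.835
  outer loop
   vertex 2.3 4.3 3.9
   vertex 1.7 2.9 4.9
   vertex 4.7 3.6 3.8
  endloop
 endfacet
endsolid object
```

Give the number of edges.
12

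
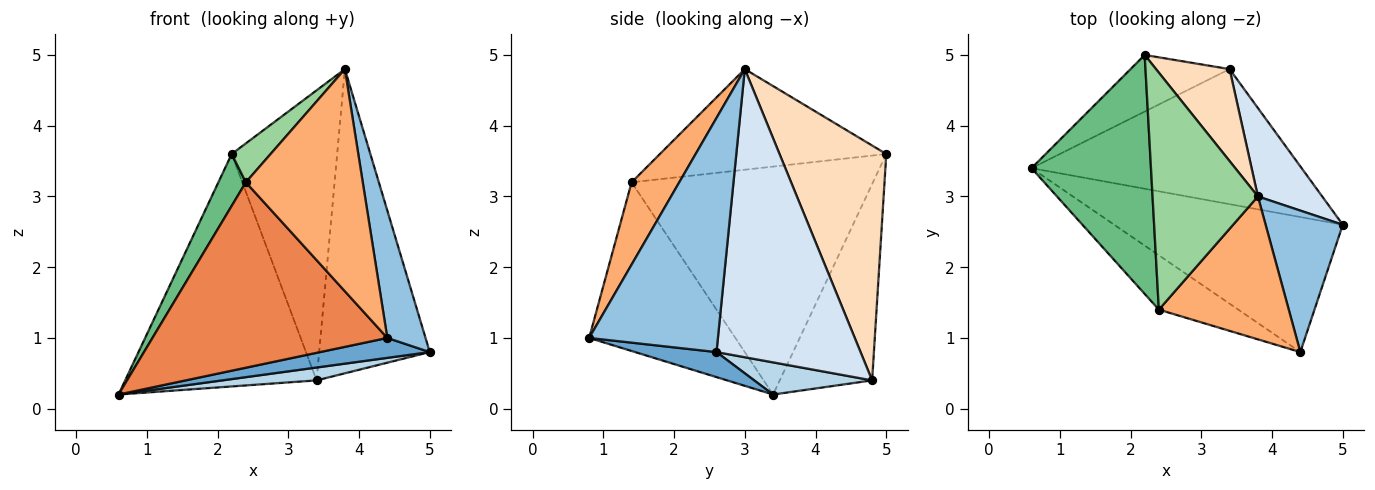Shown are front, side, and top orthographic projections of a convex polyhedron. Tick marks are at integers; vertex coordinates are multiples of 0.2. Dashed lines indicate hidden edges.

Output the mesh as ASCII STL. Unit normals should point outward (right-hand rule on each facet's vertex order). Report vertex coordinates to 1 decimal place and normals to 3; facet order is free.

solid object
 facet normal 0.108 -0.145 -0.984
  outer loop
   vertex 4.4 0.8 1.0
   vertex 0.6 3.4 0.2
   vertex 5.0 2.6 0.8
  endloop
 endfacet
 facet normal 0.914 -0.271 0.301
  outer loop
   vertex 3.8 3.0 4.8
   vertex 4.4 0.8 1.0
   vertex 5.0 2.6 0.8
  endloop
 endfacet
 facet normal 0.118 -0.094 -0.989
  outer loop
   vertex 3.4 4.8 0.4
   vertex 5.0 2.6 0.8
   vertex 0.6 3.4 0.2
  endloop
 endfacet
 facet normal 0.781 0.600 0.174
  outer loop
   vertex 3.4 4.8 0.4
   vertex 3.8 3.0 4.8
   vertex 5.0 2.6 0.8
  endloop
 endfacet
 facet normal -0.513 -0.824 -0.242
  outer loop
   vertex 2.4 1.4 3.2
   vertex 0.6 3.4 0.2
   vertex 4.4 0.8 1.0
  endloop
 endfacet
 facet normal 0.324 -0.796 0.512
  outer loop
   vertex 2.4 1.4 3.2
   vertex 4.4 0.8 1.0
   vertex 3.8 3.0 4.8
  endloop
 endfacet
 facet normal -0.425 0.880 -0.214
  outer loop
   vertex 2.2 5.0 3.6
   vertex 3.4 4.8 0.4
   vertex 0.6 3.4 0.2
  endloop
 endfacet
 facet normal 0.694 0.686 0.218
  outer loop
   vertex 2.2 5.0 3.6
   vertex 3.8 3.0 4.8
   vertex 3.4 4.8 0.4
  endloop
 endfacet
 facet normal -0.881 -0.100 0.462
  outer loop
   vertex 2.2 5.0 3.6
   vertex 0.6 3.4 0.2
   vertex 2.4 1.4 3.2
  endloop
 endfacet
 facet normal -0.686 -0.118 0.718
  outer loop
   vertex 2.2 5.0 3.6
   vertex 2.4 1.4 3.2
   vertex 3.8 3.0 4.8
  endloop
 endfacet
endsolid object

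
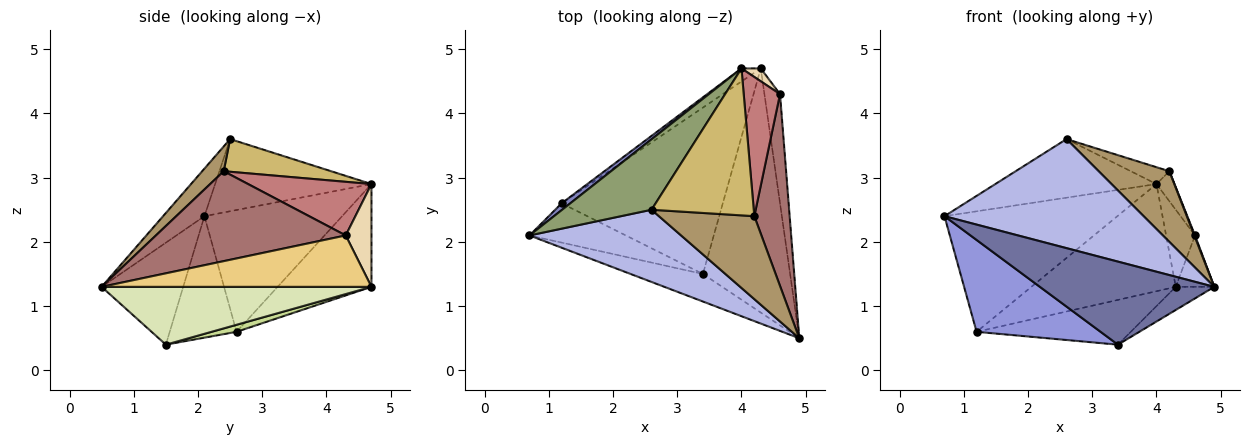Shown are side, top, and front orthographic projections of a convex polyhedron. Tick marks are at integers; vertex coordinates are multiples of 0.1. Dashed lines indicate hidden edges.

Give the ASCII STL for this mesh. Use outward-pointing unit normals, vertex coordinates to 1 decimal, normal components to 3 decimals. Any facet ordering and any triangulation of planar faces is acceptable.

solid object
 facet normal -0.406 -0.868 -0.288
  outer loop
   vertex 3.4 1.5 0.4
   vertex 4.9 0.5 1.3
   vertex 0.7 2.1 2.4
  endloop
 endfacet
 facet normal -0.622 0.781 0.044
  outer loop
   vertex 1.2 2.6 0.6
   vertex 0.7 2.1 2.4
   vertex 4.0 4.7 2.9
  endloop
 endfacet
 facet normal -0.444 -0.824 -0.352
  outer loop
   vertex 1.2 2.6 0.6
   vertex 3.4 1.5 0.4
   vertex 0.7 2.1 2.4
  endloop
 endfacet
 facet normal -0.171 -0.822 0.544
  outer loop
   vertex 2.6 2.5 3.6
   vertex 0.7 2.1 2.4
   vertex 4.9 0.5 1.3
  endloop
 endfacet
 facet normal -0.527 0.543 0.653
  outer loop
   vertex 2.6 2.5 3.6
   vertex 4.0 4.7 2.9
   vertex 0.7 2.1 2.4
  endloop
 endfacet
 facet normal -0.542 0.834 -0.102
  outer loop
   vertex 4.3 4.7 1.3
   vertex 1.2 2.6 0.6
   vertex 4.0 4.7 2.9
  endloop
 endfacet
 facet normal 0.042 0.260 -0.965
  outer loop
   vertex 4.3 4.7 1.3
   vertex 3.4 1.5 0.4
   vertex 1.2 2.6 0.6
  endloop
 endfacet
 facet normal 0.551 0.079 -0.831
  outer loop
   vertex 4.3 4.7 1.3
   vertex 4.9 0.5 1.3
   vertex 3.4 1.5 0.4
  endloop
 endfacet
 facet normal 0.194 -0.636 0.747
  outer loop
   vertex 4.2 2.4 3.1
   vertex 2.6 2.5 3.6
   vertex 4.9 0.5 1.3
  endloop
 endfacet
 facet normal 0.303 0.109 0.947
  outer loop
   vertex 4.2 2.4 3.1
   vertex 4.0 4.7 2.9
   vertex 2.6 2.5 3.6
  endloop
 endfacet
 facet normal 0.948 0.135 -0.288
  outer loop
   vertex 4.6 4.3 2.1
   vertex 4.9 0.5 1.3
   vertex 4.3 4.7 1.3
  endloop
 endfacet
 facet normal 0.659 0.742 0.124
  outer loop
   vertex 4.6 4.3 2.1
   vertex 4.3 4.7 1.3
   vertex 4.0 4.7 2.9
  endloop
 endfacet
 facet normal 0.931 -0.003 0.366
  outer loop
   vertex 4.6 4.3 2.1
   vertex 4.2 2.4 3.1
   vertex 4.9 0.5 1.3
  endloop
 endfacet
 facet normal 0.822 0.120 0.557
  outer loop
   vertex 4.6 4.3 2.1
   vertex 4.0 4.7 2.9
   vertex 4.2 2.4 3.1
  endloop
 endfacet
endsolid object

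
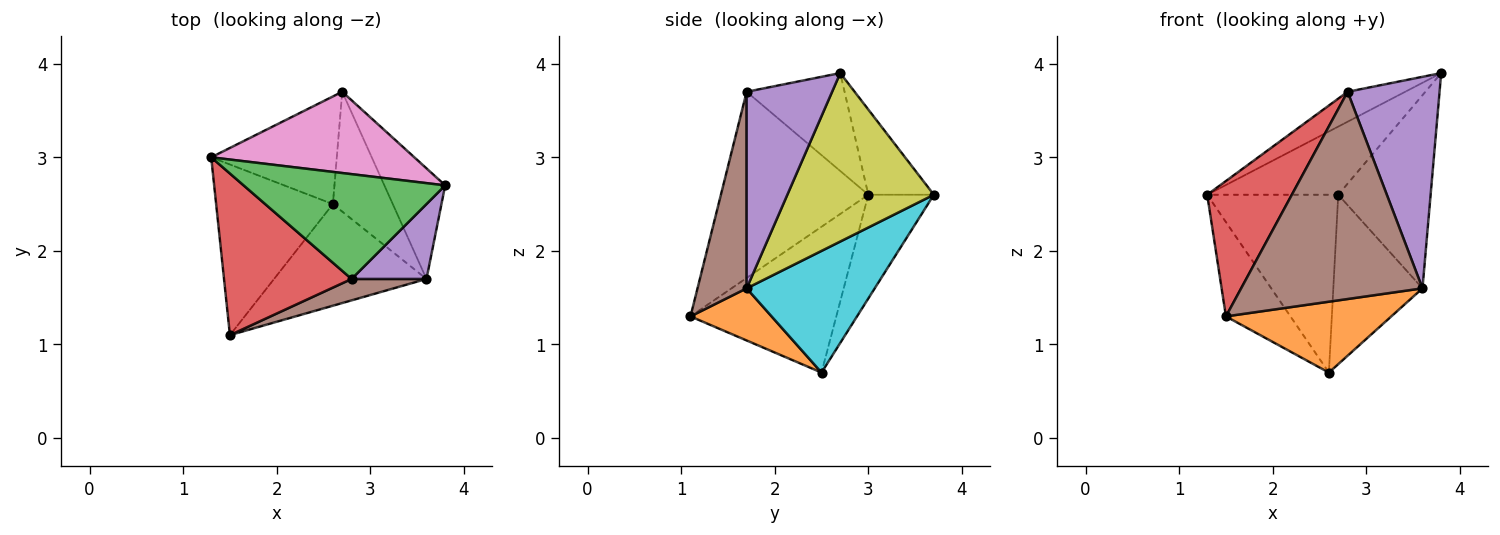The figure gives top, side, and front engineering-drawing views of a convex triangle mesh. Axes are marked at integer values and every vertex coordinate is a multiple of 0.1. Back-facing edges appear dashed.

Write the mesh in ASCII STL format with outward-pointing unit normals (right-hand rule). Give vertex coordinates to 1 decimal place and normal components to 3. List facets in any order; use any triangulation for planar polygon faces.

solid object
 facet normal -0.738 0.327 -0.591
  outer loop
   vertex 2.6 2.5 0.7
   vertex 1.5 1.1 1.3
   vertex 1.3 3.0 2.6
  endloop
 endfacet
 facet normal 0.270 -0.551 -0.790
  outer loop
   vertex 3.6 1.7 1.6
   vertex 1.5 1.1 1.3
   vertex 2.6 2.5 0.7
  endloop
 endfacet
 facet normal -0.423 0.249 0.871
  outer loop
   vertex 2.8 1.7 3.7
   vertex 3.8 2.7 3.9
   vertex 1.3 3.0 2.6
  endloop
 endfacet
 facet normal -0.746 -0.428 0.511
  outer loop
   vertex 2.8 1.7 3.7
   vertex 1.3 3.0 2.6
   vertex 1.5 1.1 1.3
  endloop
 endfacet
 facet normal 0.659 -0.709 0.251
  outer loop
   vertex 2.8 1.7 3.7
   vertex 3.6 1.7 1.6
   vertex 3.8 2.7 3.9
  endloop
 endfacet
 facet normal 0.260 -0.960 0.099
  outer loop
   vertex 2.8 1.7 3.7
   vertex 1.5 1.1 1.3
   vertex 3.6 1.7 1.6
  endloop
 endfacet
 facet normal -0.306 0.612 0.729
  outer loop
   vertex 2.7 3.7 2.6
   vertex 1.3 3.0 2.6
   vertex 3.8 2.7 3.9
  endloop
 endfacet
 facet normal -0.393 0.787 -0.476
  outer loop
   vertex 2.7 3.7 2.6
   vertex 2.6 2.5 0.7
   vertex 1.3 3.0 2.6
  endloop
 endfacet
 facet normal 0.809 0.510 -0.292
  outer loop
   vertex 2.7 3.7 2.6
   vertex 3.8 2.7 3.9
   vertex 3.6 1.7 1.6
  endloop
 endfacet
 facet normal 0.761 0.530 -0.375
  outer loop
   vertex 2.7 3.7 2.6
   vertex 3.6 1.7 1.6
   vertex 2.6 2.5 0.7
  endloop
 endfacet
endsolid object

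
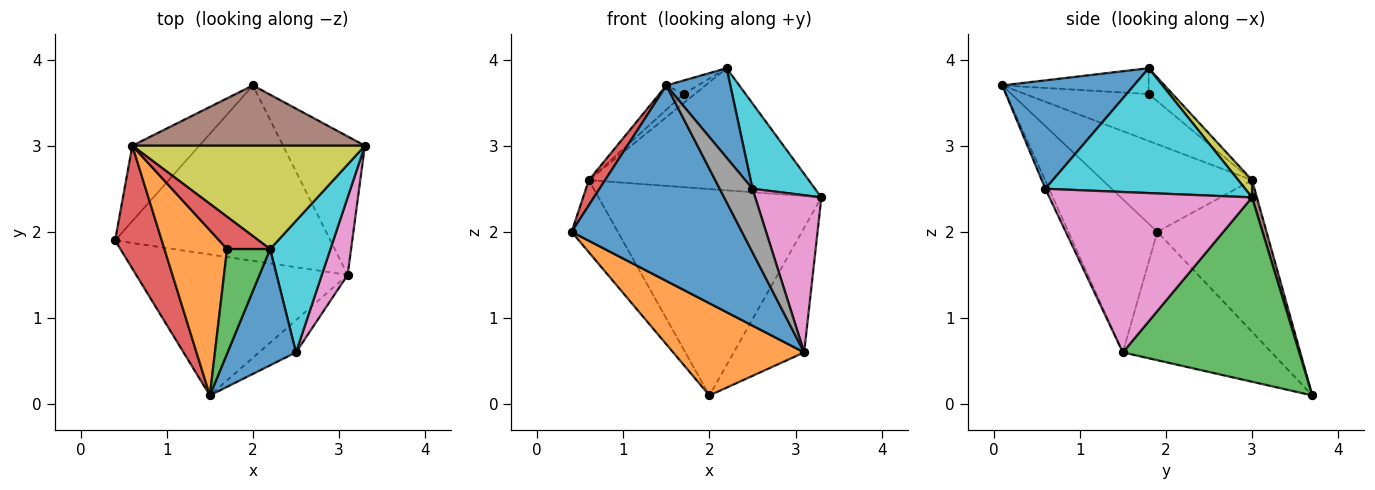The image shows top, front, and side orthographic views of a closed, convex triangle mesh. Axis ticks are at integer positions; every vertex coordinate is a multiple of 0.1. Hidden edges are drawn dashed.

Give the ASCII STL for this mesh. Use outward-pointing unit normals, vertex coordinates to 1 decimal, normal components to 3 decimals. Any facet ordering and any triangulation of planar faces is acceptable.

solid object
 facet normal -0.390 -0.747 -0.539
  outer loop
   vertex 3.1 1.5 0.6
   vertex 1.5 0.1 3.7
   vertex 0.4 1.9 2.0
  endloop
 endfacet
 facet normal -0.467 -0.411 -0.783
  outer loop
   vertex 3.1 1.5 0.6
   vertex 0.4 1.9 2.0
   vertex 2.0 3.7 0.1
  endloop
 endfacet
 facet normal 0.859 0.343 -0.381
  outer loop
   vertex 3.1 1.5 0.6
   vertex 2.0 3.7 0.1
   vertex 3.3 3.0 2.4
  endloop
 endfacet
 facet normal -0.879 -0.095 0.468
  outer loop
   vertex 0.6 3.0 2.6
   vertex 0.4 1.9 2.0
   vertex 1.5 0.1 3.7
  endloop
 endfacet
 facet normal -0.853 0.361 -0.377
  outer loop
   vertex 0.6 3.0 2.6
   vertex 2.0 3.7 0.1
   vertex 0.4 1.9 2.0
  endloop
 endfacet
 facet normal 0.021 0.960 0.280
  outer loop
   vertex 0.6 3.0 2.6
   vertex 3.3 3.0 2.4
   vertex 2.0 3.7 0.1
  endloop
 endfacet
 facet normal 0.940 -0.307 0.151
  outer loop
   vertex 2.5 0.6 2.5
   vertex 3.1 1.5 0.6
   vertex 3.3 3.0 2.4
  endloop
 endfacet
 facet normal -0.098 -0.887 -0.451
  outer loop
   vertex 2.5 0.6 2.5
   vertex 1.5 0.1 3.7
   vertex 3.1 1.5 0.6
  endloop
 endfacet
 facet normal 0.048 0.763 0.645
  outer loop
   vertex 2.2 1.8 3.9
   vertex 3.3 3.0 2.4
   vertex 0.6 3.0 2.6
  endloop
 endfacet
 facet normal 0.867 -0.271 0.418
  outer loop
   vertex 2.2 1.8 3.9
   vertex 2.5 0.6 2.5
   vertex 3.3 3.0 2.4
  endloop
 endfacet
 facet normal 0.782 -0.380 0.493
  outer loop
   vertex 2.2 1.8 3.9
   vertex 1.5 0.1 3.7
   vertex 2.5 0.6 2.5
  endloop
 endfacet
 facet normal -0.595 0.117 0.795
  outer loop
   vertex 1.7 1.8 3.6
   vertex 0.6 3.0 2.6
   vertex 1.5 0.1 3.7
  endloop
 endfacet
 facet normal -0.511 0.110 0.852
  outer loop
   vertex 1.7 1.8 3.6
   vertex 1.5 0.1 3.7
   vertex 2.2 1.8 3.9
  endloop
 endfacet
 facet normal -0.500 0.236 0.833
  outer loop
   vertex 1.7 1.8 3.6
   vertex 2.2 1.8 3.9
   vertex 0.6 3.0 2.6
  endloop
 endfacet
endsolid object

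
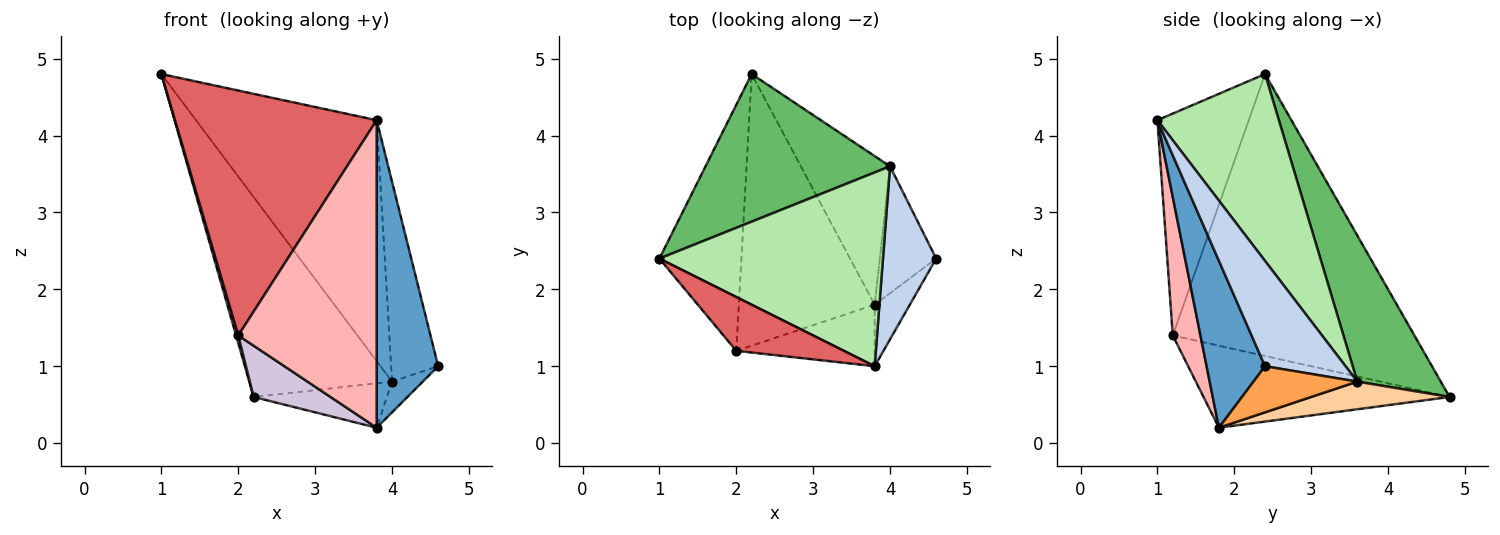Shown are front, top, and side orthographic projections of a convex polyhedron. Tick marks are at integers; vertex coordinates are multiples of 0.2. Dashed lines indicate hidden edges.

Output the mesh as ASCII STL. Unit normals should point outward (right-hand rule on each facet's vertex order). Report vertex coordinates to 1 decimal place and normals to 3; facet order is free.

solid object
 facet normal 0.682 -0.717 -0.143
  outer loop
   vertex 3.8 1.0 4.2
   vertex 3.8 1.8 0.2
   vertex 4.6 2.4 1.0
  endloop
 endfacet
 facet normal 0.791 0.462 0.400
  outer loop
   vertex 4.0 3.6 0.8
   vertex 3.8 1.0 4.2
   vertex 4.6 2.4 1.0
  endloop
 endfacet
 facet normal 0.622 0.184 -0.761
  outer loop
   vertex 4.0 3.6 0.8
   vertex 4.6 2.4 1.0
   vertex 3.8 1.8 0.2
  endloop
 endfacet
 facet normal 0.285 0.274 -0.918
  outer loop
   vertex 4.0 3.6 0.8
   vertex 3.8 1.8 0.2
   vertex 2.2 4.8 0.6
  endloop
 endfacet
 facet normal 0.426 0.728 0.538
  outer loop
   vertex 4.0 3.6 0.8
   vertex 2.2 4.8 0.6
   vertex 1.0 2.4 4.8
  endloop
 endfacet
 facet normal 0.464 0.690 0.555
  outer loop
   vertex 4.0 3.6 0.8
   vertex 1.0 2.4 4.8
   vertex 3.8 1.0 4.2
  endloop
 endfacet
 facet normal -0.405 -0.893 0.196
  outer loop
   vertex 2.0 1.2 1.4
   vertex 3.8 1.0 4.2
   vertex 1.0 2.4 4.8
  endloop
 endfacet
 facet normal 0.192 -0.962 -0.192
  outer loop
   vertex 2.0 1.2 1.4
   vertex 3.8 1.8 0.2
   vertex 3.8 1.0 4.2
  endloop
 endfacet
 facet normal -0.960 -0.009 -0.279
  outer loop
   vertex 2.0 1.2 1.4
   vertex 1.0 2.4 4.8
   vertex 2.2 4.8 0.6
  endloop
 endfacet
 facet normal -0.510 -0.159 -0.845
  outer loop
   vertex 2.0 1.2 1.4
   vertex 2.2 4.8 0.6
   vertex 3.8 1.8 0.2
  endloop
 endfacet
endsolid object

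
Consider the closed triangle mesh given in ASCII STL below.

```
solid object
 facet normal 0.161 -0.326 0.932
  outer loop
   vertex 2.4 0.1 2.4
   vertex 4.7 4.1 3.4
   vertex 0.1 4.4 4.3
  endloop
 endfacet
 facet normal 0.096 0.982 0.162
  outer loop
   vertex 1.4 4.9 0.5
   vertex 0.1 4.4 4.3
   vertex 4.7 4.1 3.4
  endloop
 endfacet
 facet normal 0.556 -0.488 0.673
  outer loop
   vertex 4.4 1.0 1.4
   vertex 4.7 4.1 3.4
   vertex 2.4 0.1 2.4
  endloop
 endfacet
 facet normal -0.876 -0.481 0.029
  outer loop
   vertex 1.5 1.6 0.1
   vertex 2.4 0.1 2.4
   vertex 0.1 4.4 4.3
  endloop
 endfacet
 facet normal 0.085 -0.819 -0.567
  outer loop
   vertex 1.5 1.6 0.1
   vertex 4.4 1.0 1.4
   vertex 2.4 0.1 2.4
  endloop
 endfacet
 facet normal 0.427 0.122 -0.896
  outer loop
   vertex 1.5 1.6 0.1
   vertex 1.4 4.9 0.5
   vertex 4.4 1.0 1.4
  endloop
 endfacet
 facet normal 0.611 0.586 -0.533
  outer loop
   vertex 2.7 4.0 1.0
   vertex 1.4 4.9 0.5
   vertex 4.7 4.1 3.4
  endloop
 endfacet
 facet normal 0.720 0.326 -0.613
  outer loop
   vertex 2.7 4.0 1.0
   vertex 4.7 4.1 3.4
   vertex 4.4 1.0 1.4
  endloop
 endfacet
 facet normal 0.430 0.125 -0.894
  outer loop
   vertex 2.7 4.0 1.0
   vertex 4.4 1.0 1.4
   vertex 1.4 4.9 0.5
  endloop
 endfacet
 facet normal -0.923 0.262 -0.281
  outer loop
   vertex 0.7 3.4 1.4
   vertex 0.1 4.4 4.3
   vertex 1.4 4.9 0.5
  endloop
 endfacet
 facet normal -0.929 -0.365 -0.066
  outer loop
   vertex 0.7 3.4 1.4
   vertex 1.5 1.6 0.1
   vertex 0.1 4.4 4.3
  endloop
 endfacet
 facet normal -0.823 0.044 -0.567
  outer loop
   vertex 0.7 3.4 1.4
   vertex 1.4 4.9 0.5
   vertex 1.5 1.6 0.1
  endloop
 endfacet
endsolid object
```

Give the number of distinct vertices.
8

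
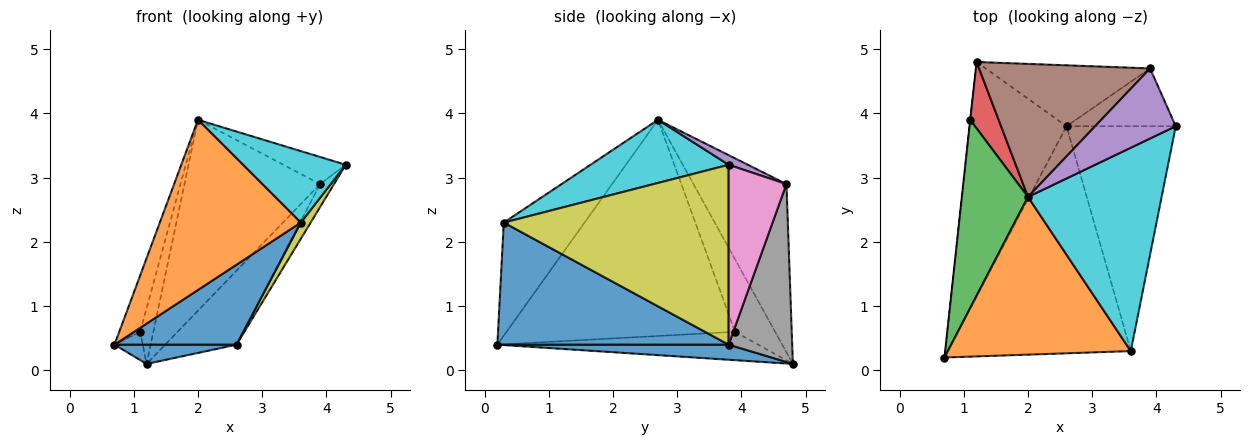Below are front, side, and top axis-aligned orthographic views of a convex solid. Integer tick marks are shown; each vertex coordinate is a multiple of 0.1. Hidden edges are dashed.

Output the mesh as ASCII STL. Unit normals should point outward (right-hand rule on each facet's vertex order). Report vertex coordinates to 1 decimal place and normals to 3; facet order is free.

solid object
 facet normal 0.153 -0.081 -0.985
  outer loop
   vertex 2.6 3.8 0.4
   vertex 0.7 0.2 0.4
   vertex 1.2 4.8 0.1
  endloop
 endfacet
 facet normal -0.994 0.108 -0.005
  outer loop
   vertex 1.1 3.9 0.6
   vertex 1.2 4.8 0.1
   vertex 0.7 0.2 0.4
  endloop
 endfacet
 facet normal -0.953 0.087 0.292
  outer loop
   vertex 1.1 3.9 0.6
   vertex 0.7 0.2 0.4
   vertex 2.0 2.7 3.9
  endloop
 endfacet
 facet normal -0.890 0.293 0.349
  outer loop
   vertex 1.1 3.9 0.6
   vertex 2.0 2.7 3.9
   vertex 1.2 4.8 0.1
  endloop
 endfacet
 facet normal 0.111 0.358 0.927
  outer loop
   vertex 3.9 4.7 2.9
   vertex 2.0 2.7 3.9
   vertex 4.3 3.8 3.2
  endloop
 endfacet
 facet normal -0.490 0.715 0.498
  outer loop
   vertex 3.9 4.7 2.9
   vertex 1.2 4.8 0.1
   vertex 2.0 2.7 3.9
  endloop
 endfacet
 facet normal 0.837 0.203 -0.508
  outer loop
   vertex 3.9 4.7 2.9
   vertex 4.3 3.8 3.2
   vertex 2.6 3.8 0.4
  endloop
 endfacet
 facet normal 0.567 0.636 -0.524
  outer loop
   vertex 3.9 4.7 2.9
   vertex 2.6 3.8 0.4
   vertex 1.2 4.8 0.1
  endloop
 endfacet
 facet normal 0.854 -0.037 -0.519
  outer loop
   vertex 3.6 0.3 2.3
   vertex 2.6 3.8 0.4
   vertex 4.3 3.8 3.2
  endloop
 endfacet
 facet normal 0.407 -0.303 0.862
  outer loop
   vertex 3.6 0.3 2.3
   vertex 4.3 3.8 3.2
   vertex 2.0 2.7 3.9
  endloop
 endfacet
 facet normal 0.533 -0.281 -0.798
  outer loop
   vertex 3.6 0.3 2.3
   vertex 0.7 0.2 0.4
   vertex 2.6 3.8 0.4
  endloop
 endfacet
 facet normal -0.387 -0.676 0.627
  outer loop
   vertex 3.6 0.3 2.3
   vertex 2.0 2.7 3.9
   vertex 0.7 0.2 0.4
  endloop
 endfacet
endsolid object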